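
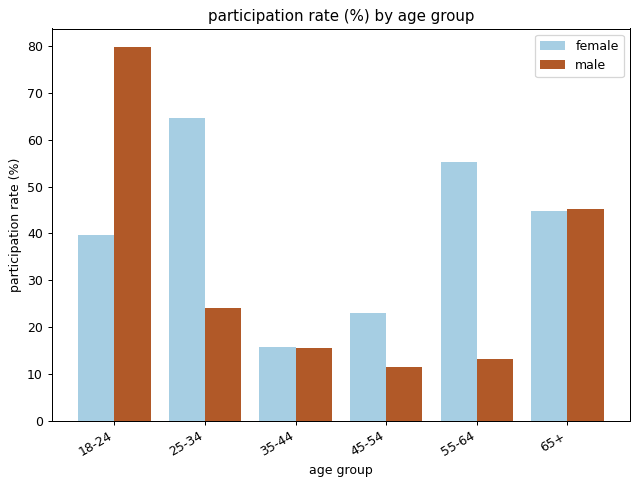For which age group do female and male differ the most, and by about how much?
55-64, ≈ 50 %

55-64: female ≈ 60, male ≈ 10 → gap ≈ 50. Next-largest (25-34) is only ≈ 40.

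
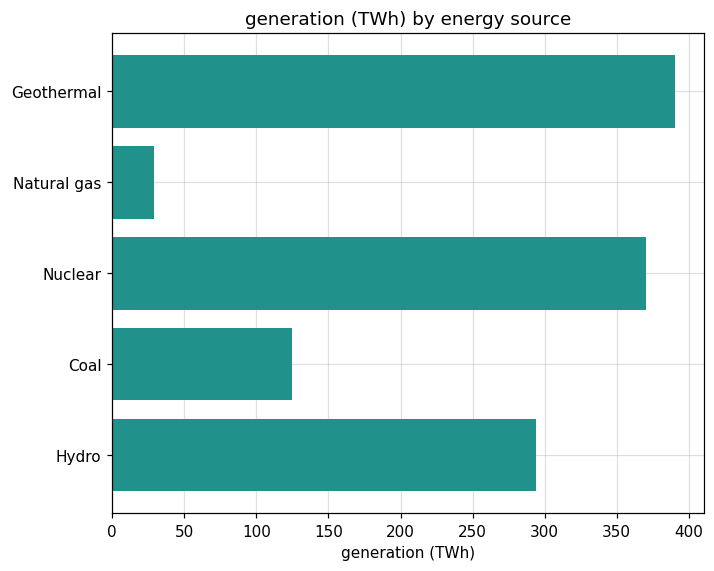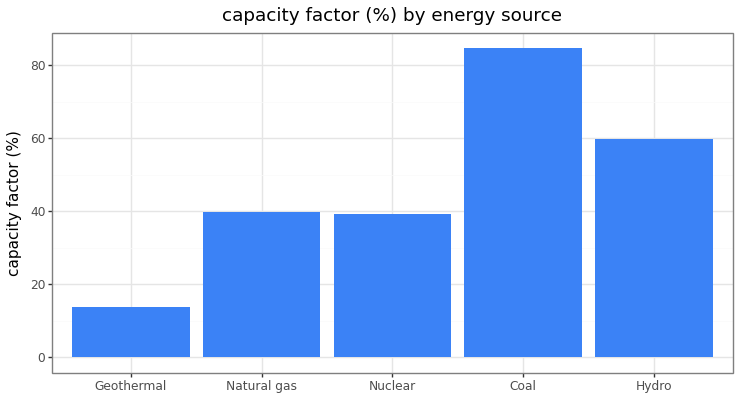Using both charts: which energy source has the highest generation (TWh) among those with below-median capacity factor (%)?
Chart 2 median capacity factor (%) ≈ 40; below-median energy sources: Geothermal, Nuclear. Among those, Geothermal has the highest generation (TWh) (≈ 400).

Geothermal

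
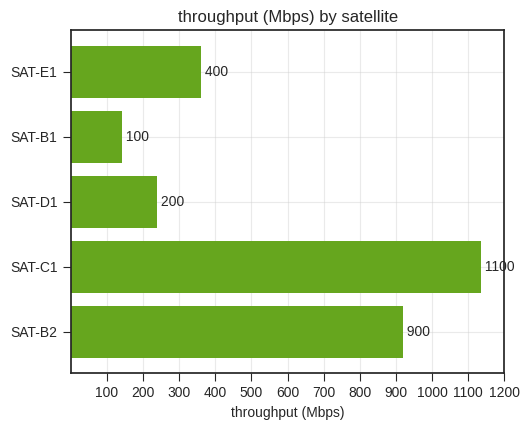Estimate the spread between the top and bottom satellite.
Max SAT-C1 ≈ 1100, min SAT-B1 ≈ 100; range ≈ 1000.

≈ 1000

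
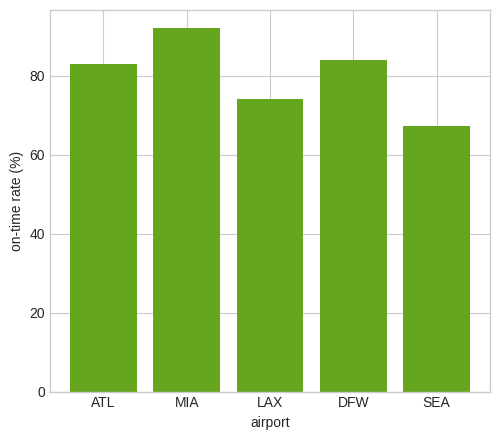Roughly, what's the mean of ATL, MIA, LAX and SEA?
(80 + 90 + 70 + 70) / 4 ≈ 78.

≈ 78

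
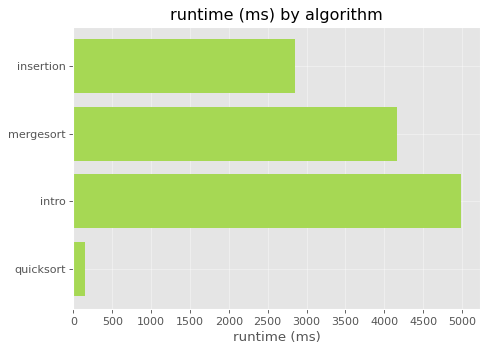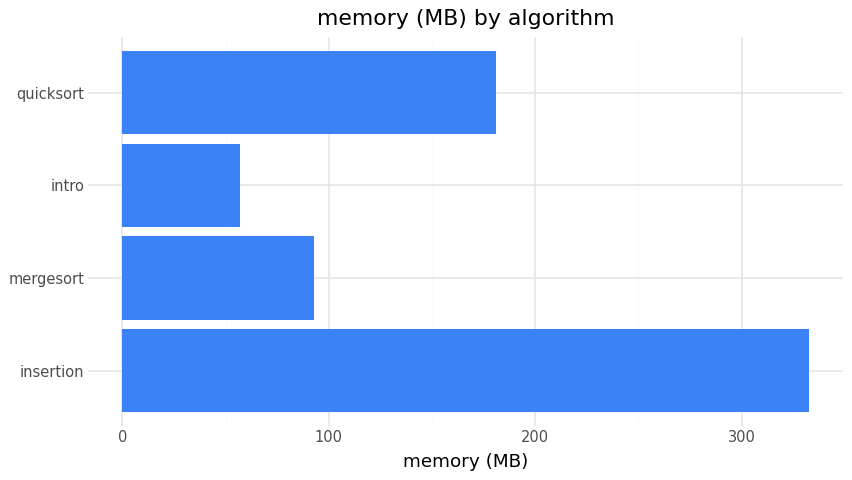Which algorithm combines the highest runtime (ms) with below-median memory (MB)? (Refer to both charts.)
intro

Chart 2 median memory (MB) ≈ 150; below-median algorithms: mergesort, intro. Among those, intro has the highest runtime (ms) (≈ 5000).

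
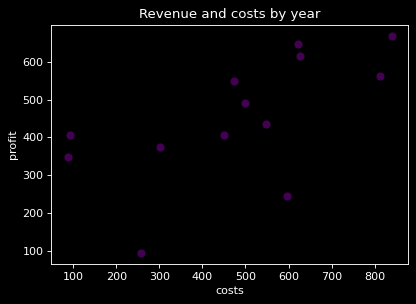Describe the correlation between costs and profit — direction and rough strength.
Points are positively correlated; moderate (|r| ≈ 0.6).

positive, moderate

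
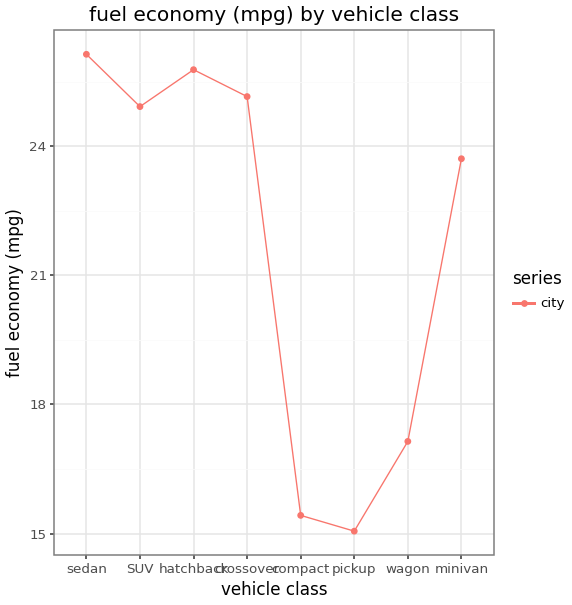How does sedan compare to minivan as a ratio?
sedan ≈ 26, minivan ≈ 24; 26/24 ≈ 1.08.

≈ 1.08×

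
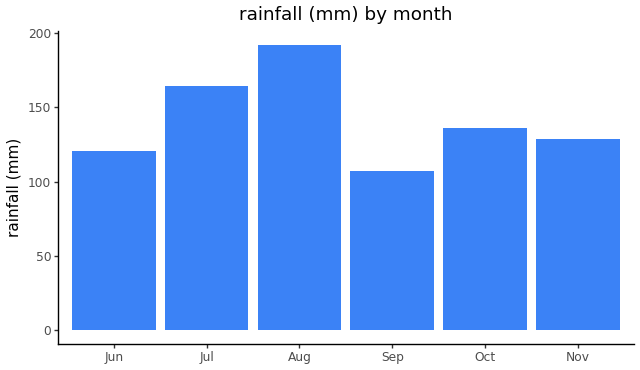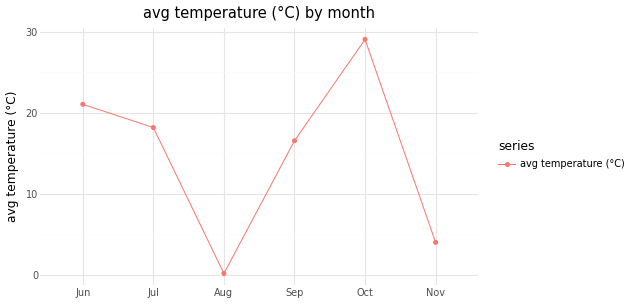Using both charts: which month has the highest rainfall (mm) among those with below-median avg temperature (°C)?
Aug

Chart 2 median avg temperature (°C) ≈ 15; below-median months: Aug, Sep, Nov. Among those, Aug has the highest rainfall (mm) (≈ 200).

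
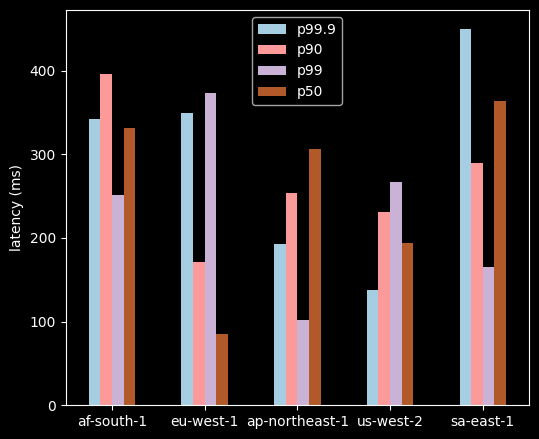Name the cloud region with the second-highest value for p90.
sa-east-1

Top 3 for p90: af-south-1 ≈ 400, sa-east-1 ≈ 300, ap-northeast-1 ≈ 250.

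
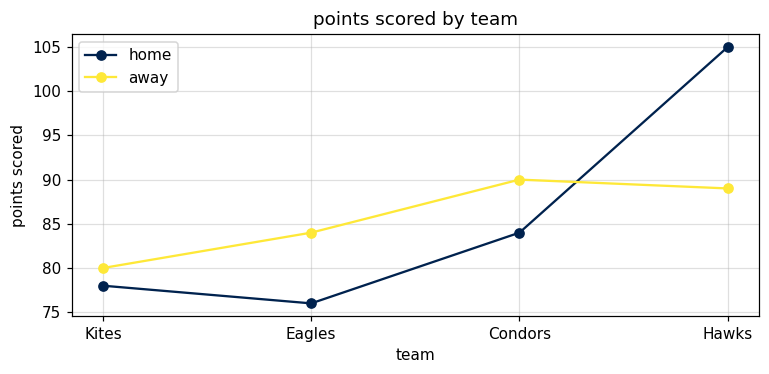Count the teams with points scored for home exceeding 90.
1

Above 90: Hawks.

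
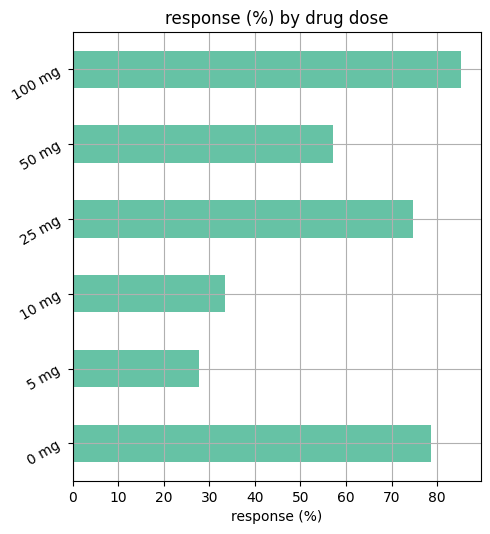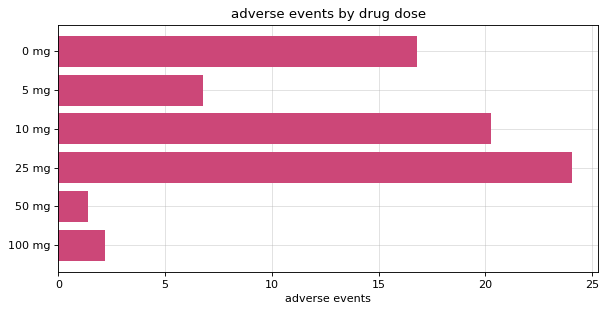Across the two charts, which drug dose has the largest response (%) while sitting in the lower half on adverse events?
Chart 2 median adverse events ≈ 10; below-median drug doses: 5 mg, 50 mg, 100 mg. Among those, 100 mg has the highest response (%) (≈ 90).

100 mg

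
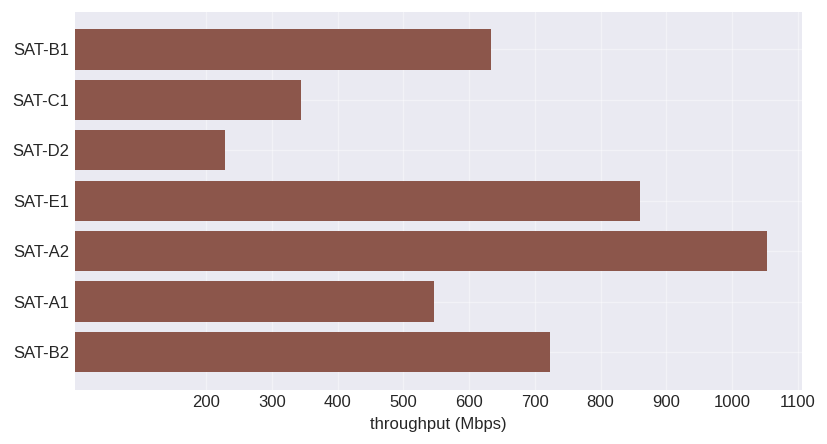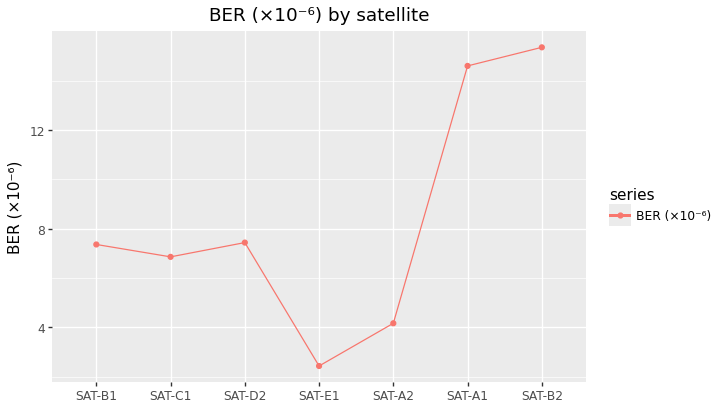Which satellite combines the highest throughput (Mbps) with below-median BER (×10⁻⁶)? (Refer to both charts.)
Chart 2 median BER (×10⁻⁶) ≈ 8; below-median satellites: SAT-C1, SAT-E1, SAT-A2. Among those, SAT-A2 has the highest throughput (Mbps) (≈ 1100).

SAT-A2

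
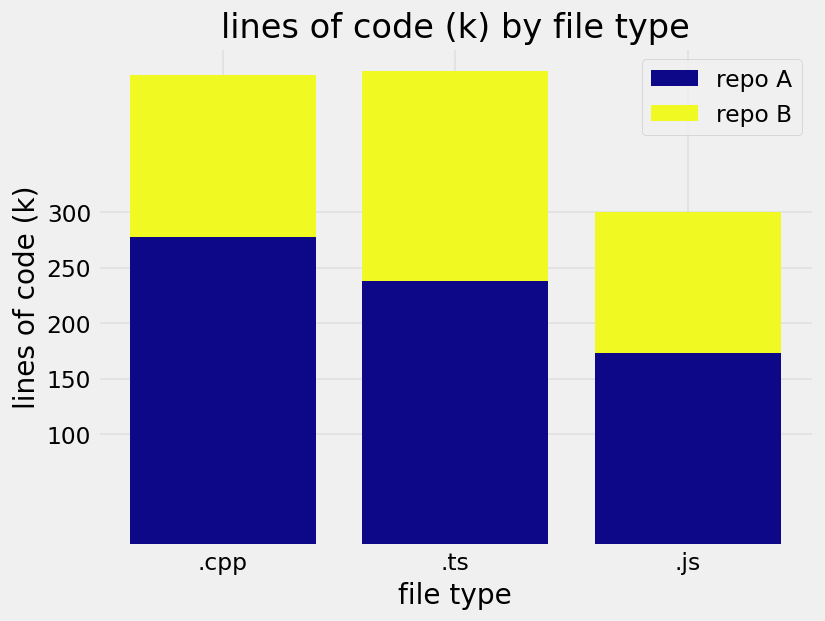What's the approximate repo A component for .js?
≈ 150

repo A top ≈ 150, bottom ≈ 0; segment ≈ 150.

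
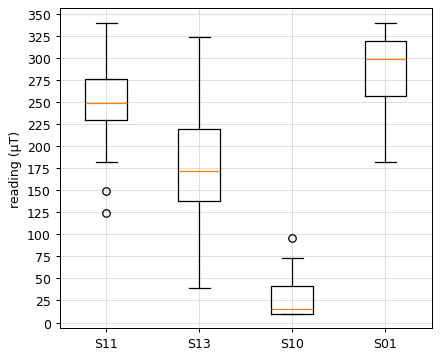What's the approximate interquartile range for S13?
≈ 75

Q3 ≈ 225, Q1 ≈ 150; IQR ≈ 75.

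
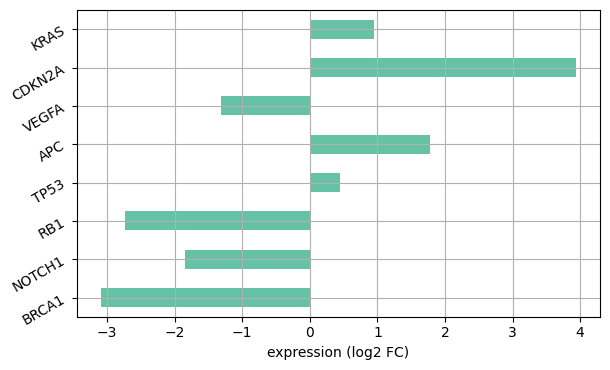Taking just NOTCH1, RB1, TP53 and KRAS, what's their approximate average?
≈ -1

(-2 + -3 + 0 + 1) / 4 ≈ -1.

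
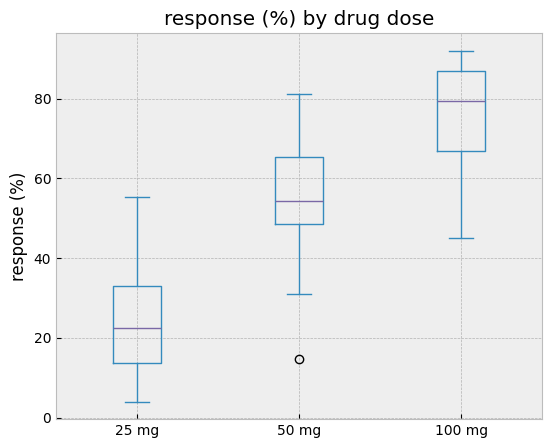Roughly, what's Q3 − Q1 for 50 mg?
≈ 15

Q3 ≈ 65, Q1 ≈ 50; IQR ≈ 15.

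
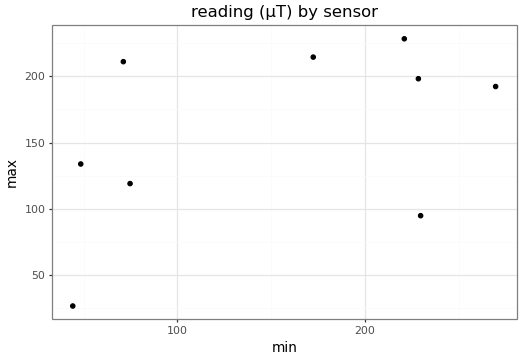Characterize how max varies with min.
positive, moderate

Points are positively correlated; moderate (|r| ≈ 0.5).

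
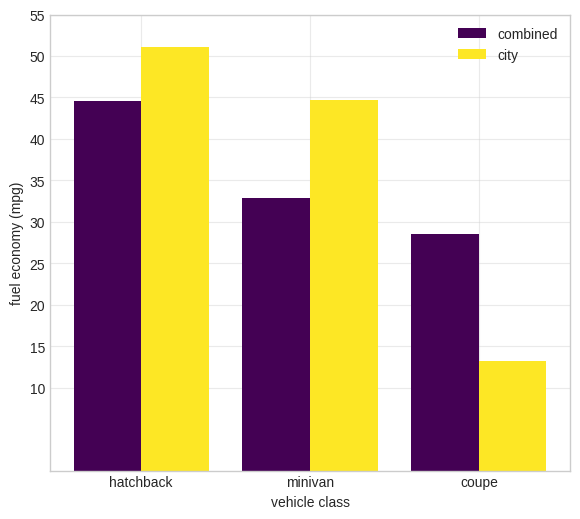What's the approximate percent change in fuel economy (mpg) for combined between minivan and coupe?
minivan ≈ 35, coupe ≈ 30; (30 − 35) / 35 ≈ -14.3%.

≈ -14.3%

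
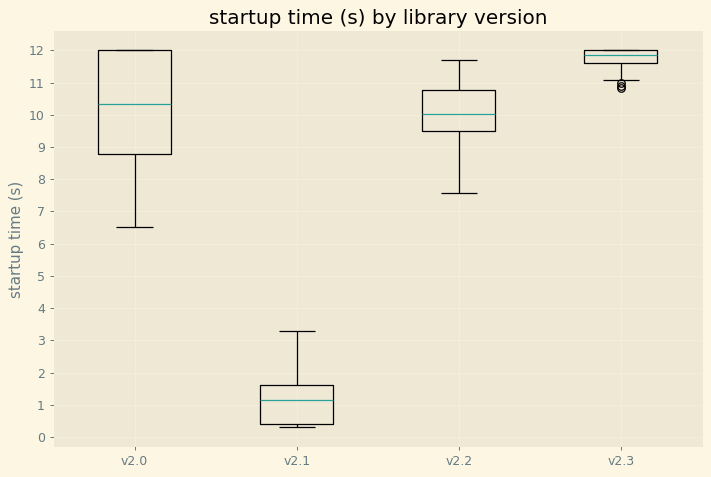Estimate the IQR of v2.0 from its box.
≈ 3

Q3 ≈ 12, Q1 ≈ 9; IQR ≈ 3.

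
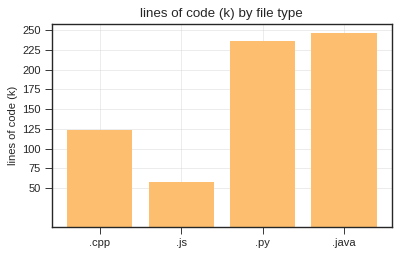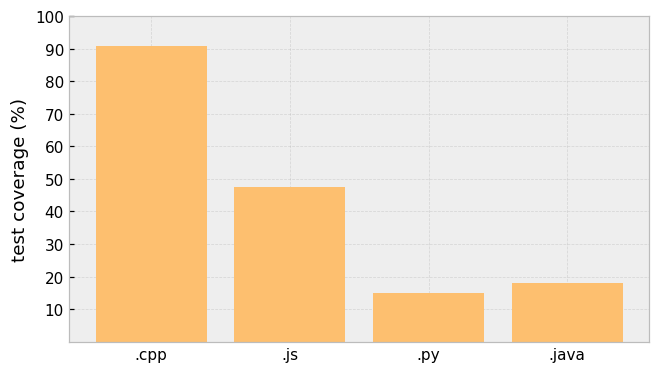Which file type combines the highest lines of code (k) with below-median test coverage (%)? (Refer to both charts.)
.java

Chart 2 median test coverage (%) ≈ 30; below-median file types: .py, .java. Among those, .java has the highest lines of code (k) (≈ 250).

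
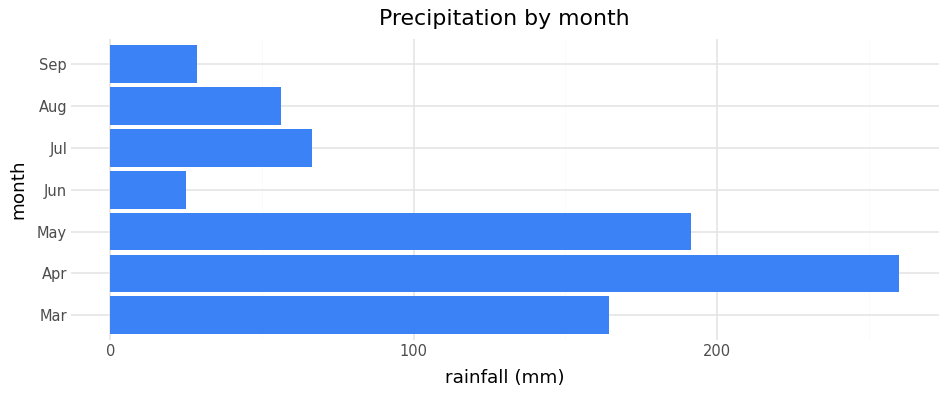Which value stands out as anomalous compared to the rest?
Apr

Apr ≈ 250; the rest sit between ≈ 25 and ≈ 200.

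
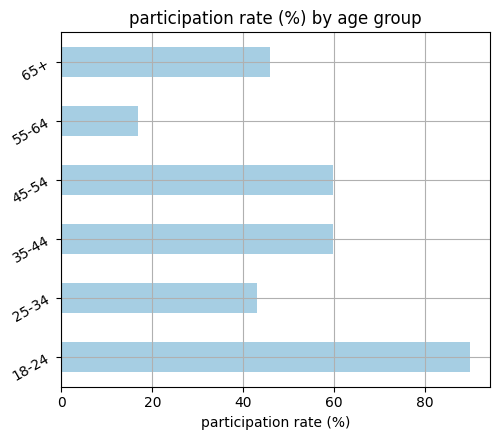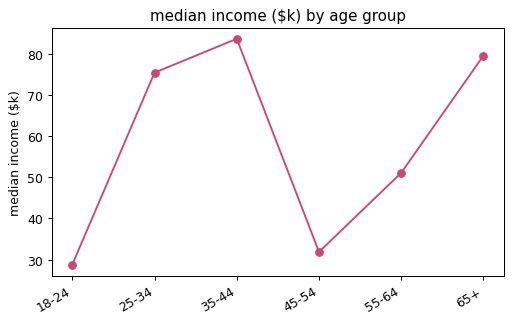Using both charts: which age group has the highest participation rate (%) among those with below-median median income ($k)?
18-24

Chart 2 median median income ($k) ≈ 60; below-median age groups: 18-24, 45-54, 55-64. Among those, 18-24 has the highest participation rate (%) (≈ 90).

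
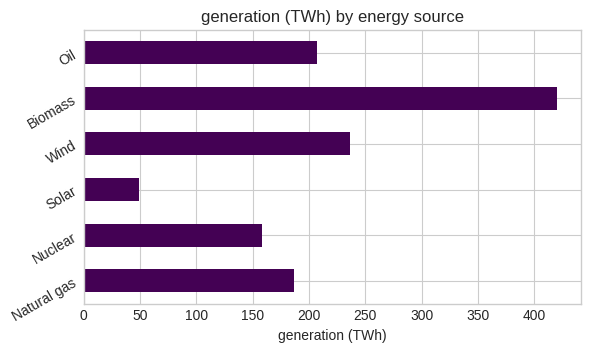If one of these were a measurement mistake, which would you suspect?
Biomass ≈ 400; the rest sit between ≈ 50 and ≈ 250.

Biomass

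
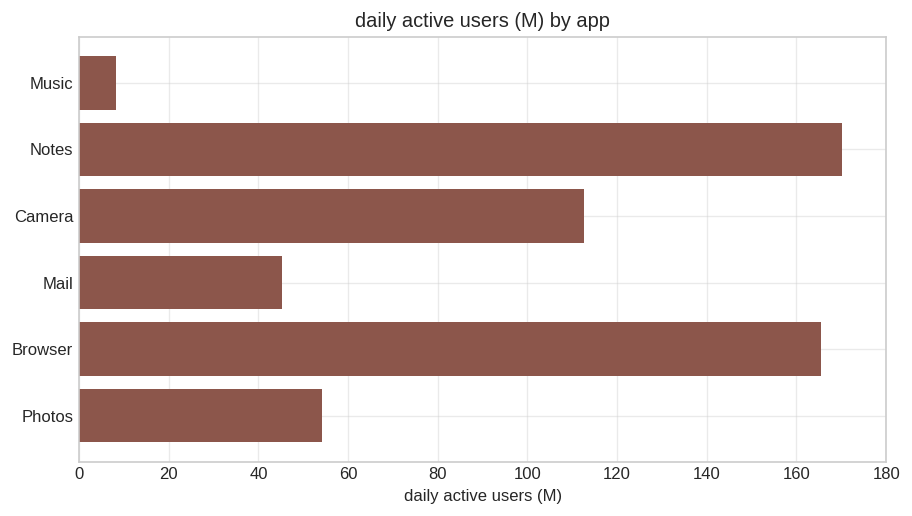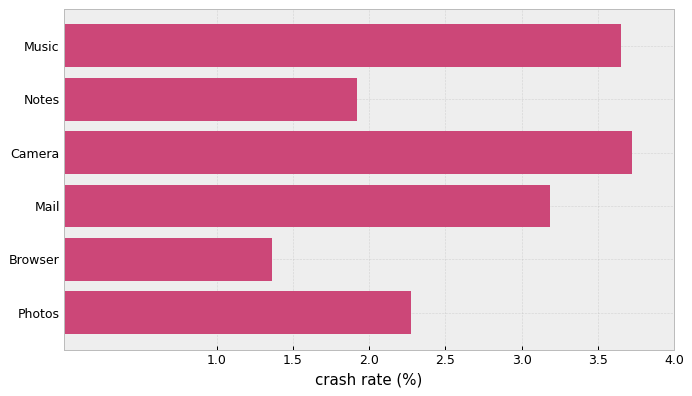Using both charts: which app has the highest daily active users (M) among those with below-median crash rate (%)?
Notes

Chart 2 median crash rate (%) ≈ 2.5; below-median apps: Notes, Browser, Photos. Among those, Notes has the highest daily active users (M) (≈ 180).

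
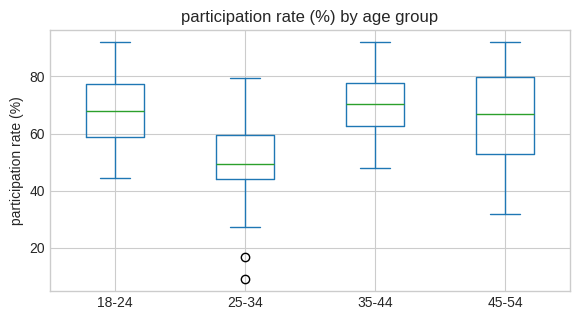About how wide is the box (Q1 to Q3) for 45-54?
Q3 ≈ 80, Q1 ≈ 55; IQR ≈ 25.

≈ 25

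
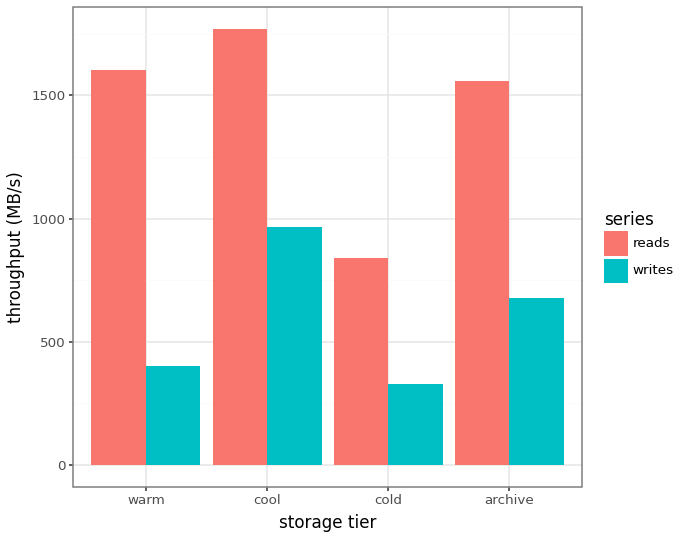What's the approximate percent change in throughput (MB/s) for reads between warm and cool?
≈ +12.5%

warm ≈ 1600, cool ≈ 1800; (1800 − 1600) / 1600 ≈ +12.5%.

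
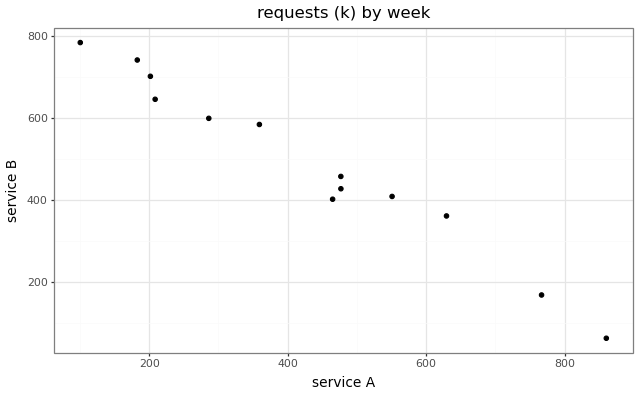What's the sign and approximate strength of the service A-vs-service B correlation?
Points are negatively correlated; strong (|r| ≈ 1.0).

negative, strong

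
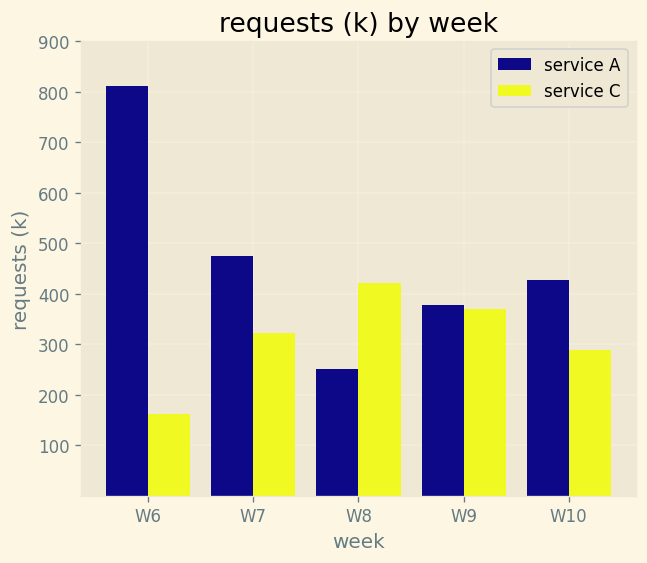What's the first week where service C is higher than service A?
W7: service C ≈ 300 vs service A ≈ 500 (not yet); W8: service C ≈ 400 vs service A ≈ 300 (first crossover).

W8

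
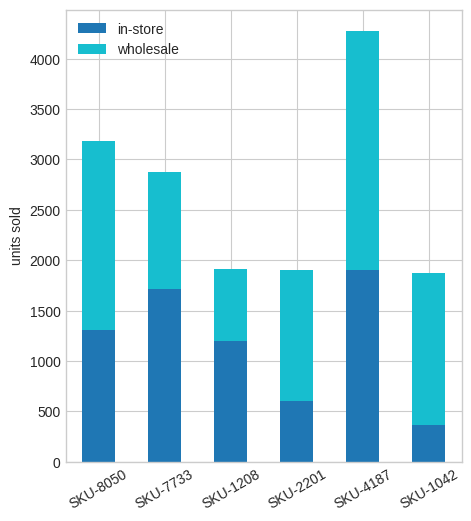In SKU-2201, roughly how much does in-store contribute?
in-store top ≈ 500, bottom ≈ 0; segment ≈ 500.

≈ 500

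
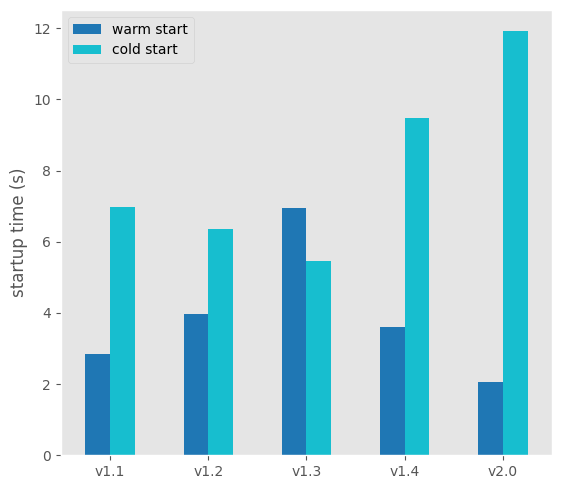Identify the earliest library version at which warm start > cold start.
v1.2: warm start ≈ 4 vs cold start ≈ 6 (not yet); v1.3: warm start ≈ 7 vs cold start ≈ 5 (first crossover).

v1.3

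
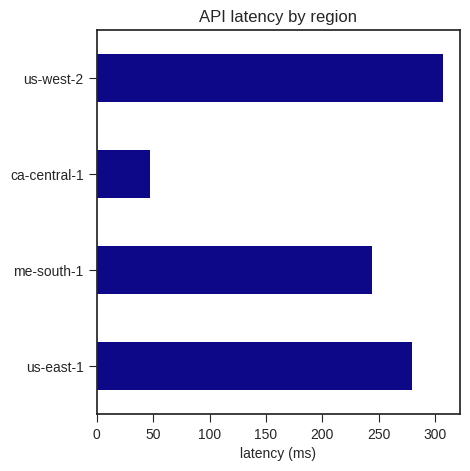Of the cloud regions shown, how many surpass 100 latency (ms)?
3

Above 100: us-east-1, me-south-1, us-west-2.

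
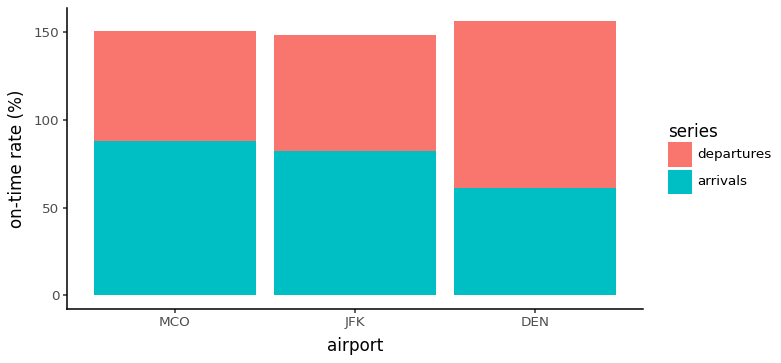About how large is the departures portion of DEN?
departures top ≈ 160, bottom ≈ 60; segment ≈ 100.

≈ 100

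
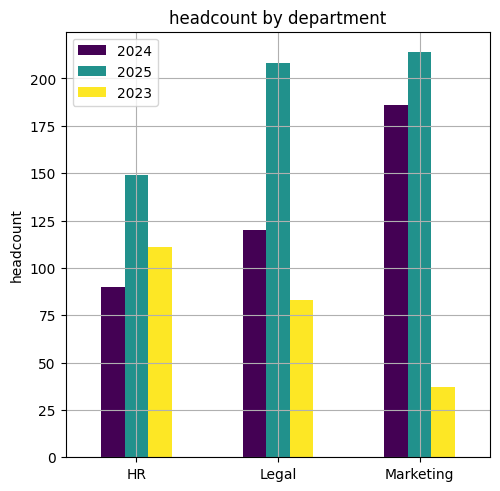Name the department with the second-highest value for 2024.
Top 3 for 2024: Marketing ≈ 180, Legal ≈ 120, HR ≈ 80.

Legal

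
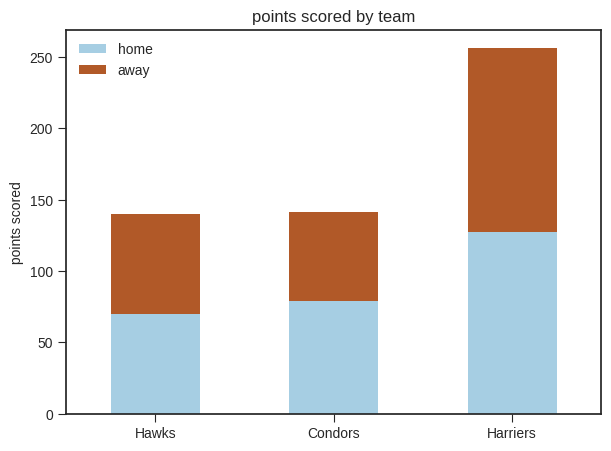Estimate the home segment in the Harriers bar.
home top ≈ 125, bottom ≈ 0; segment ≈ 125.

≈ 125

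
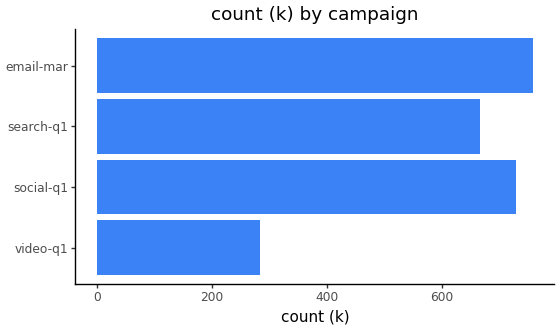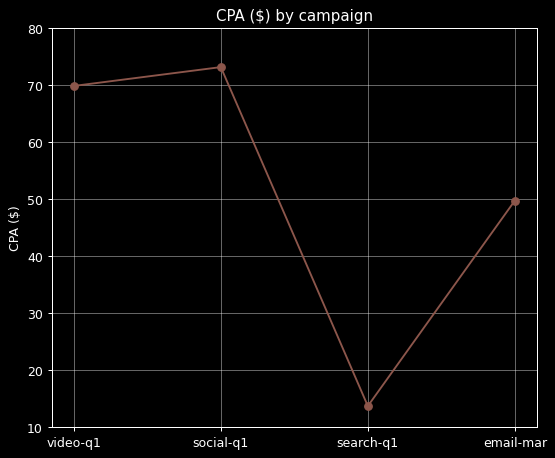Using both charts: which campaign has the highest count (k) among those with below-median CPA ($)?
email-mar

Chart 2 median CPA ($) ≈ 60; below-median campaigns: search-q1, email-mar. Among those, email-mar has the highest count (k) (≈ 800).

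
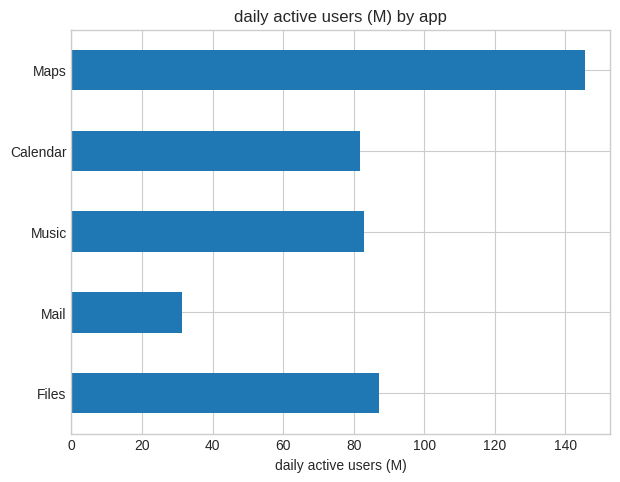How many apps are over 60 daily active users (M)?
Above 60: Files, Music, Calendar, Maps.

4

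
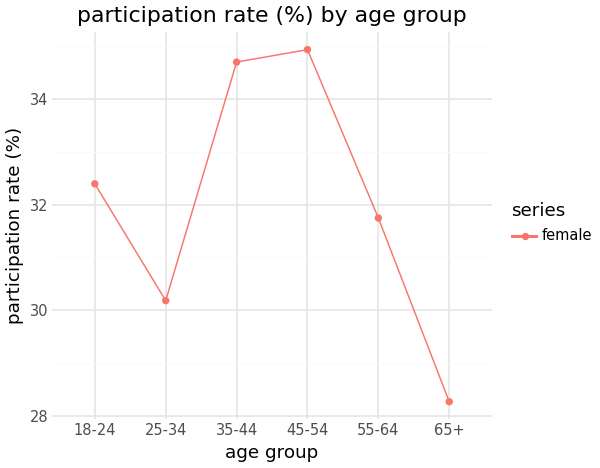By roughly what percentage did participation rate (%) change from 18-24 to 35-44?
≈ +9.4%

18-24 ≈ 32, 35-44 ≈ 35; (35 − 32) / 32 ≈ +9.4%.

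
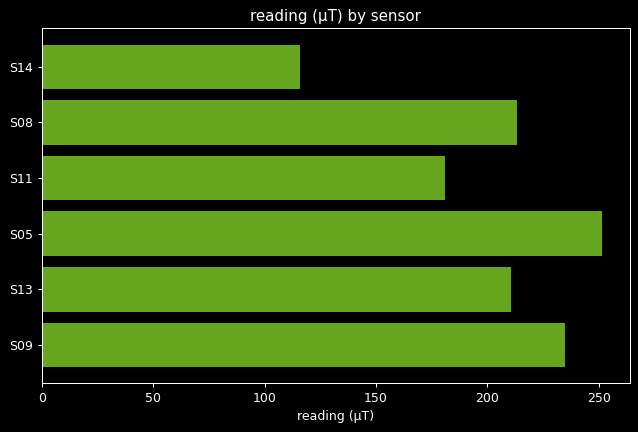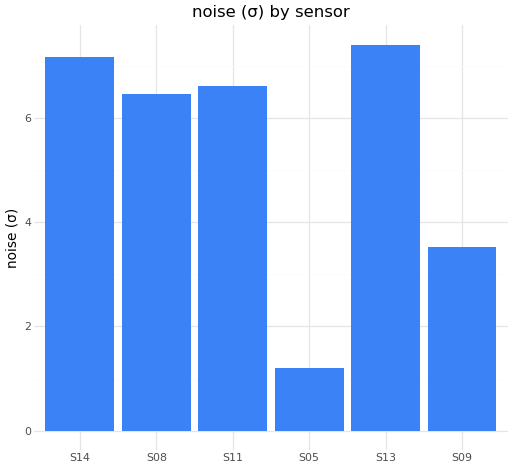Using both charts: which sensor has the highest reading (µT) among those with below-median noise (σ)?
S05

Chart 2 median noise (σ) ≈ 7; below-median sensors: S08, S05, S09. Among those, S05 has the highest reading (µT) (≈ 250).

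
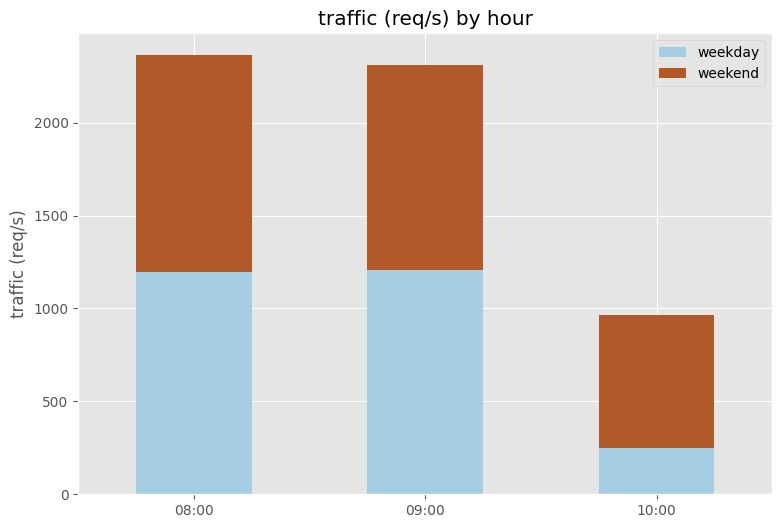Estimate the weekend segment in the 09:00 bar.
weekend top ≈ 2400, bottom ≈ 1200; segment ≈ 1200.

≈ 1200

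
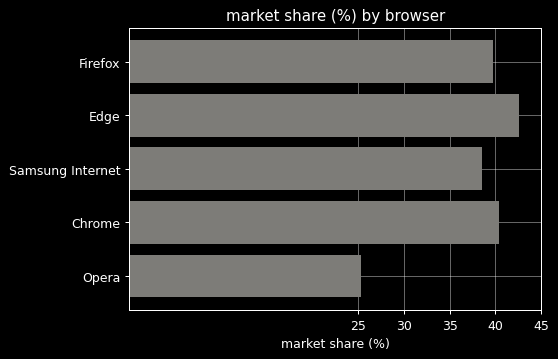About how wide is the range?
Max Edge ≈ 45, min Opera ≈ 25; range ≈ 20.

≈ 20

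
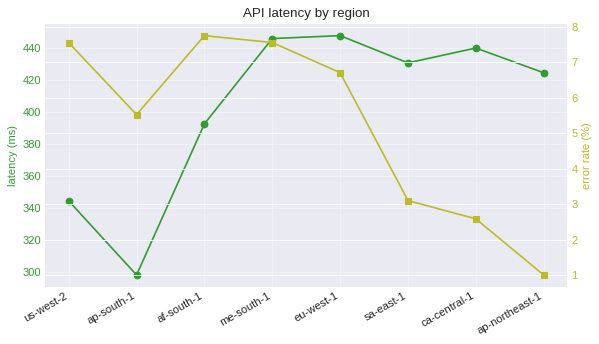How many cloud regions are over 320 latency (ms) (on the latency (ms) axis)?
7

Above 320: us-west-2, af-south-1, me-south-1, eu-west-1, sa-east-1, ca-central-1, ap-northeast-1.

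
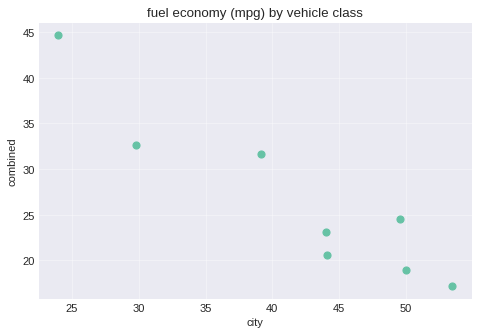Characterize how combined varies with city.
negative, strong

Points are negatively correlated; strong (|r| ≈ 0.9).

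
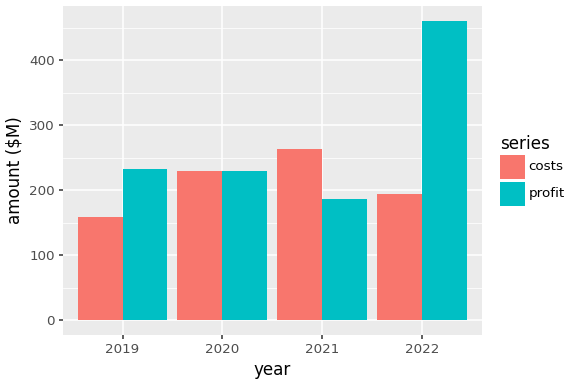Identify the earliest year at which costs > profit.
2021

2020: costs ≈ 250 vs profit ≈ 250 (not yet); 2021: costs ≈ 250 vs profit ≈ 200 (first crossover).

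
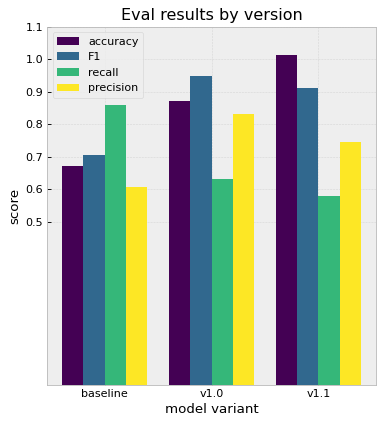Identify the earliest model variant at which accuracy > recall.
v1.0

baseline: accuracy ≈ 0.7 vs recall ≈ 0.9 (not yet); v1.0: accuracy ≈ 0.9 vs recall ≈ 0.6 (first crossover).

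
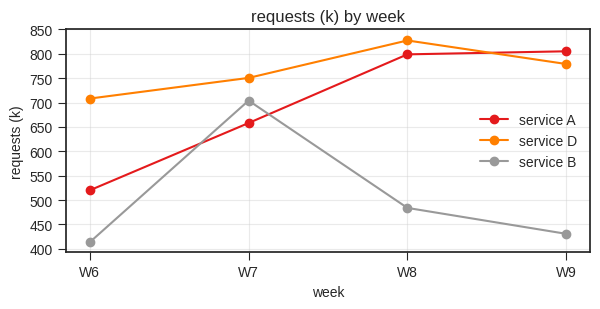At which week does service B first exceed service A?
W7

W6: service B ≈ 400 vs service A ≈ 500 (not yet); W7: service B ≈ 700 vs service A ≈ 650 (first crossover).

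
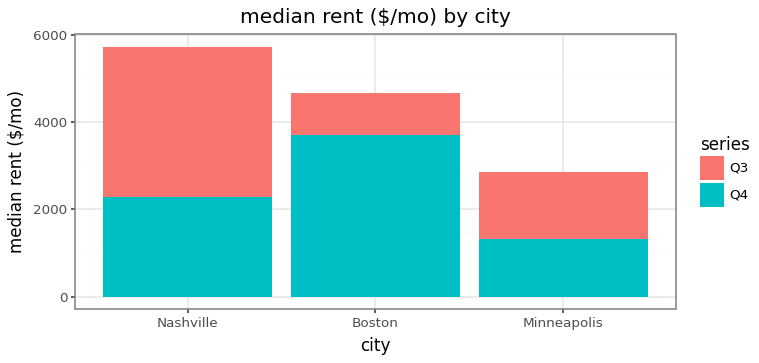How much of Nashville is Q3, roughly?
Q3 top ≈ 5500, bottom ≈ 2500; segment ≈ 3000.

≈ 3000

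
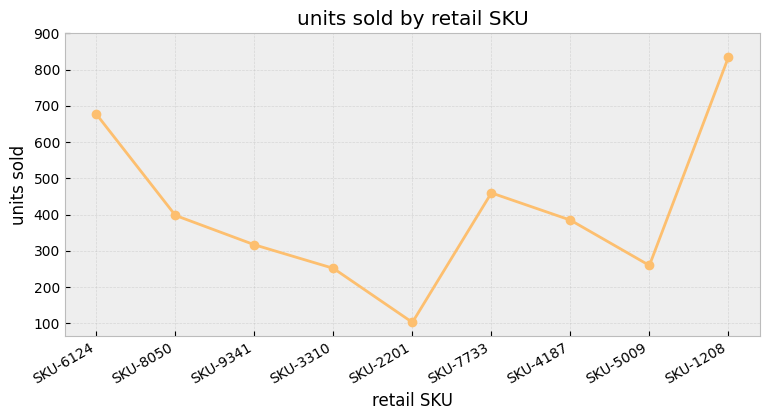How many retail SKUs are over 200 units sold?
Above 200: SKU-6124, SKU-8050, SKU-9341, SKU-3310, SKU-7733, SKU-4187, SKU-5009, SKU-1208.

8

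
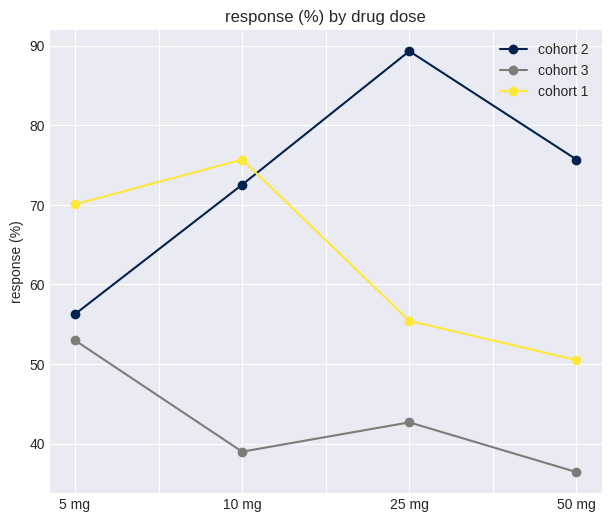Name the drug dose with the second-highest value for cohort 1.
5 mg

Top 3 for cohort 1: 10 mg ≈ 75, 5 mg ≈ 70, 25 mg ≈ 55.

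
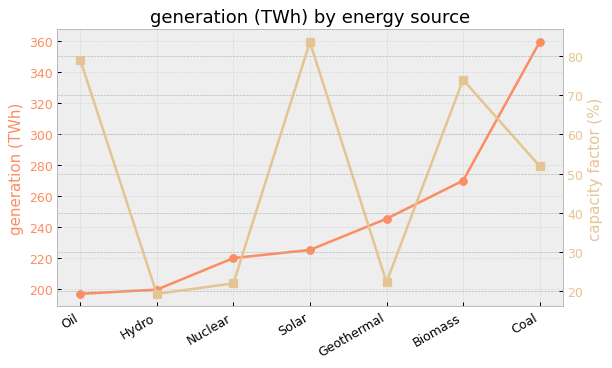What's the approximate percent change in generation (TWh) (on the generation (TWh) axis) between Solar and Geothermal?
≈ +9.1%

Solar ≈ 220, Geothermal ≈ 240; (240 − 220) / 220 ≈ +9.1%.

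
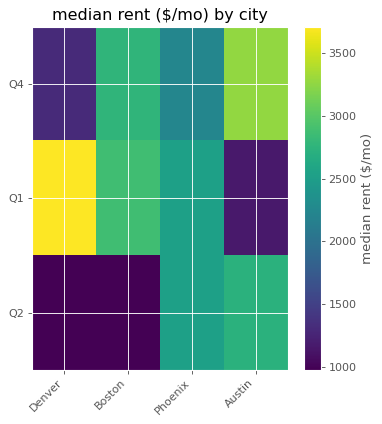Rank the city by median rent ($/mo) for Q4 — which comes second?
Boston

Top 3 for Q4: Austin ≈ 3500, Boston ≈ 3000, Phoenix ≈ 2000.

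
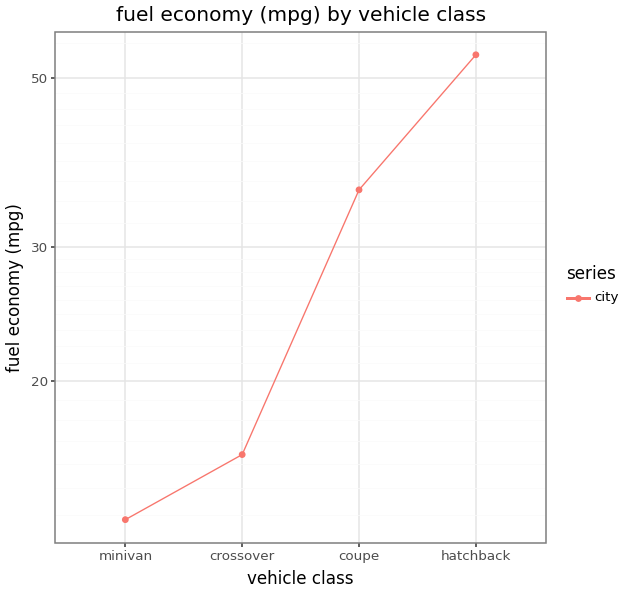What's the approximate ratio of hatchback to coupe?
≈ 1.57×

hatchback ≈ 55, coupe ≈ 35; 55/35 ≈ 1.57.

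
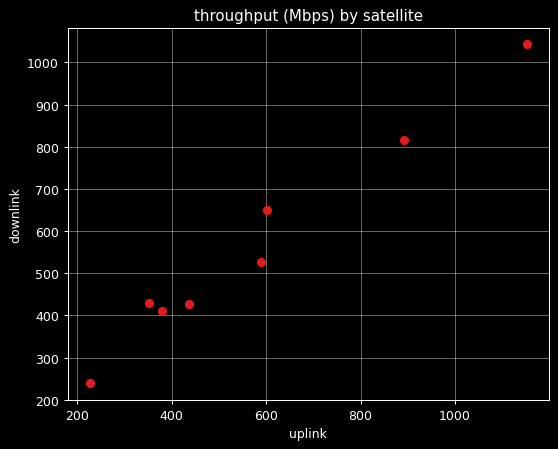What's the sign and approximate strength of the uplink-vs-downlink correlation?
Points are positively correlated; strong (|r| ≈ 1.0).

positive, strong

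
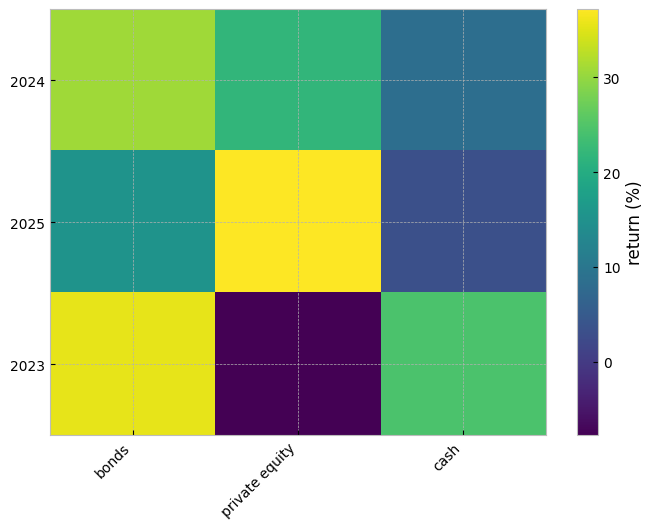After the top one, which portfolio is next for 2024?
Top 3 for 2024: bonds ≈ 30, private equity ≈ 20, cash ≈ 10.

private equity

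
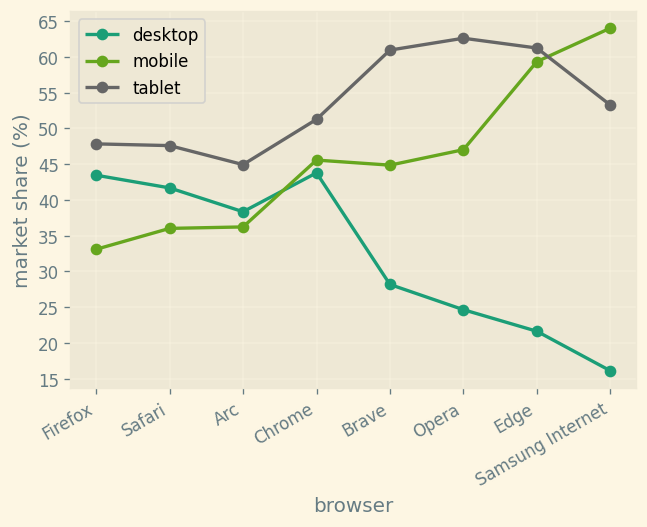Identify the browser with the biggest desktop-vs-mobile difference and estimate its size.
Samsung Internet: desktop ≈ 15, mobile ≈ 65 → gap ≈ 50. Next-largest (Edge) is only ≈ 40.

Samsung Internet, ≈ 50 %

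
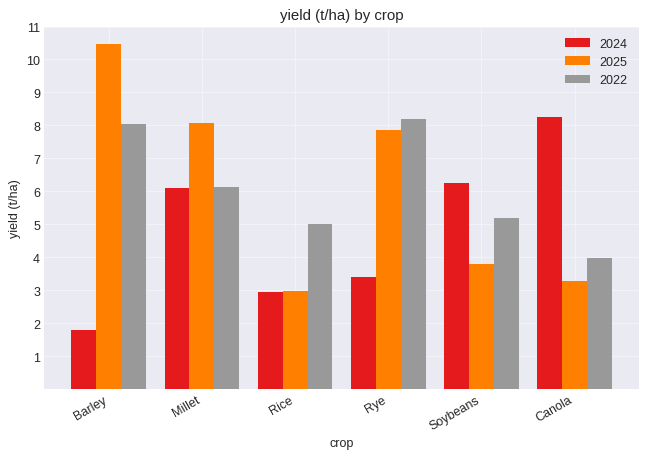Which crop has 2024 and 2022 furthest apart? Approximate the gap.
Barley, ≈ 6 t/ha

Barley: 2024 ≈ 2, 2022 ≈ 8 → gap ≈ 6. Next-largest (Rye) is only ≈ 5.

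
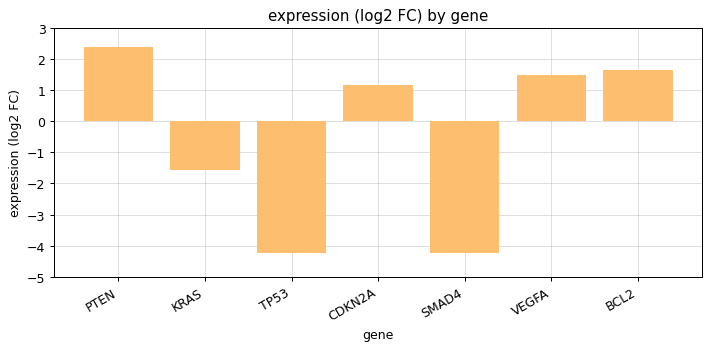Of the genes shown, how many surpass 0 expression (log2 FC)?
4

Above 0: PTEN, CDKN2A, VEGFA, BCL2.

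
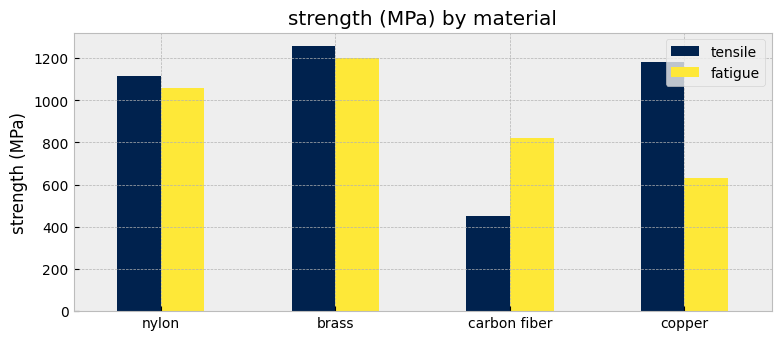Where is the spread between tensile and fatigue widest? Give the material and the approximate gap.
copper: tensile ≈ 1200, fatigue ≈ 600 → gap ≈ 600. Next-largest (carbon fiber) is only ≈ 400.

copper, ≈ 600 MPa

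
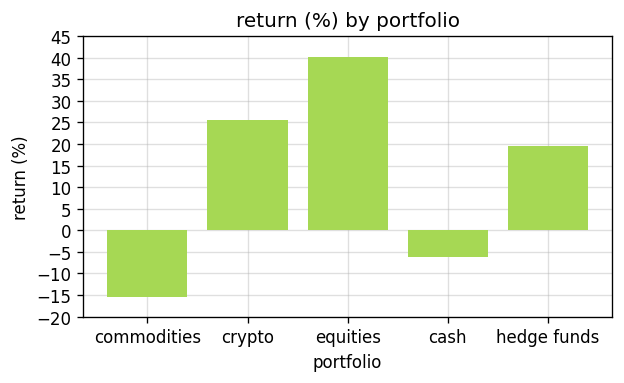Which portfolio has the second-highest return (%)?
Top 3: equities ≈ 40, crypto ≈ 25, hedge funds ≈ 20.

crypto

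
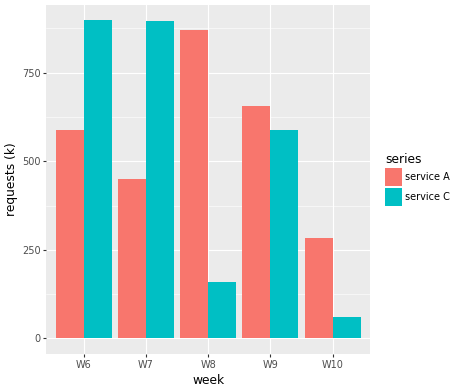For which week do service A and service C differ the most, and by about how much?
W8: service A ≈ 900, service C ≈ 200 → gap ≈ 700. Next-largest (W7) is only ≈ 500.

W8, ≈ 700 k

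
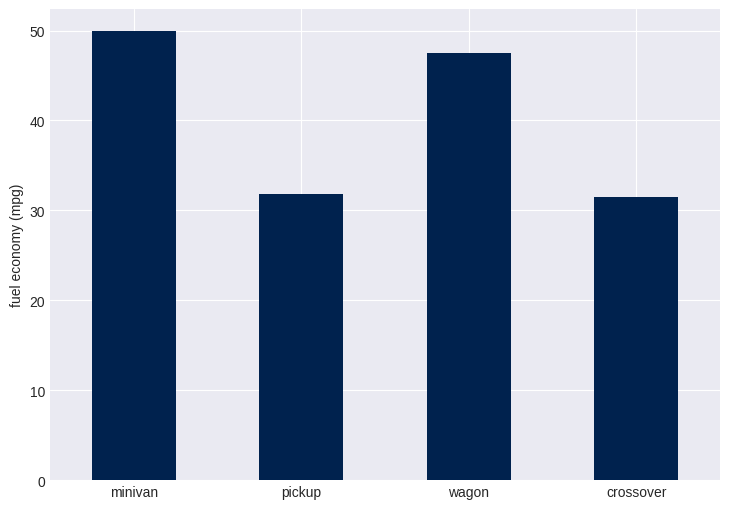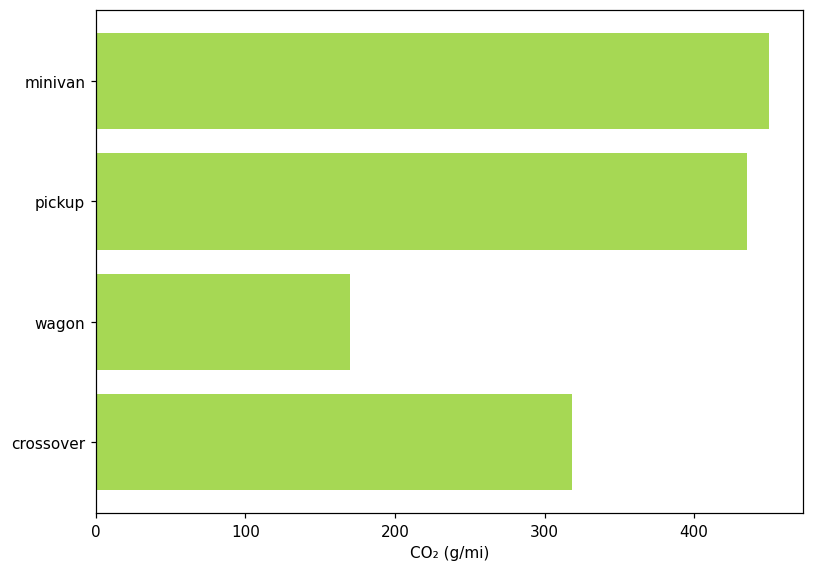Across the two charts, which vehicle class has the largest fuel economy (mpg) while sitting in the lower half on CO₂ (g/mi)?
Chart 2 median CO₂ (g/mi) ≈ 400; below-median vehicle classes: wagon, crossover. Among those, wagon has the highest fuel economy (mpg) (≈ 50).

wagon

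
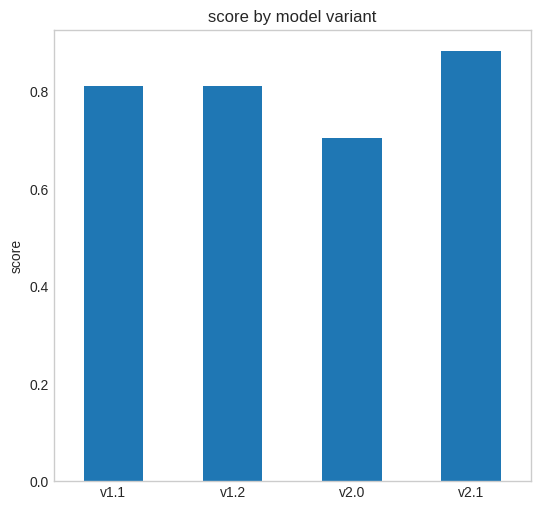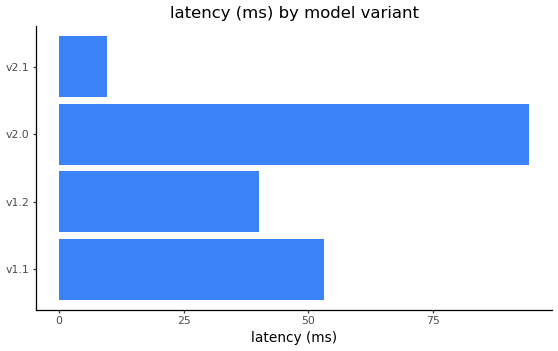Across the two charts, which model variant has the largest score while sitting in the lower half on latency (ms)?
v2.1

Chart 2 median latency (ms) ≈ 50; below-median model variants: v1.2, v2.1. Among those, v2.1 has the highest score (≈ 0.9).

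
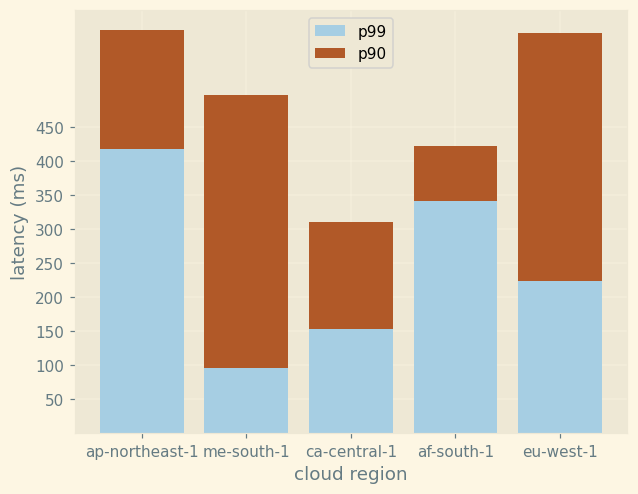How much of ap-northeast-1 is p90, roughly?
≈ 200

p90 top ≈ 600, bottom ≈ 400; segment ≈ 200.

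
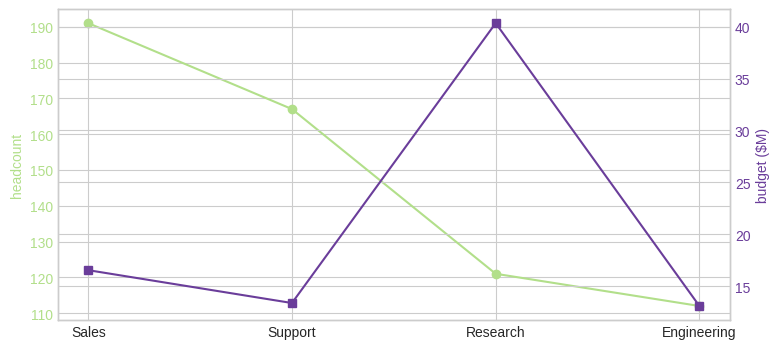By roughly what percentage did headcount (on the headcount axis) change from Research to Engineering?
≈ -8.3%

Research ≈ 120, Engineering ≈ 110; (110 − 120) / 120 ≈ -8.3%.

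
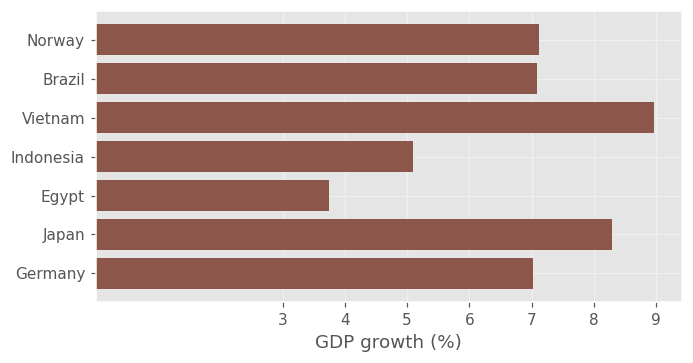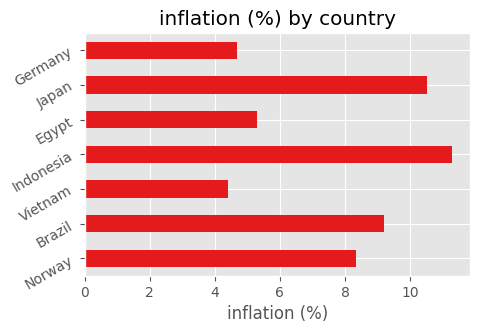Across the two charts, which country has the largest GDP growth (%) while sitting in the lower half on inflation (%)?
Vietnam

Chart 2 median inflation (%) ≈ 8; below-median countries: Vietnam, Egypt, Germany. Among those, Vietnam has the highest GDP growth (%) (≈ 9).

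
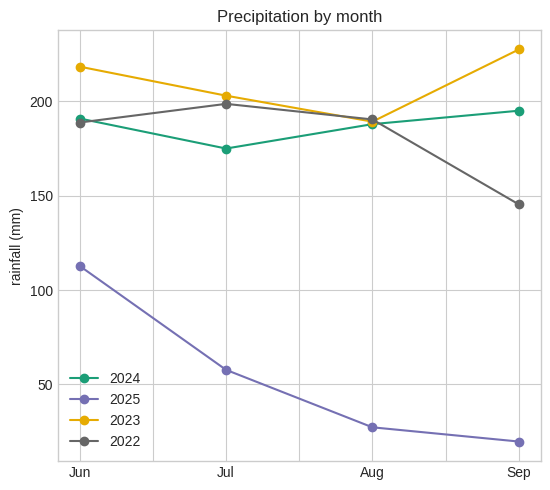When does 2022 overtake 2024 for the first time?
Jun: 2022 ≈ 180 vs 2024 ≈ 200 (not yet); Jul: 2022 ≈ 200 vs 2024 ≈ 180 (first crossover).

Jul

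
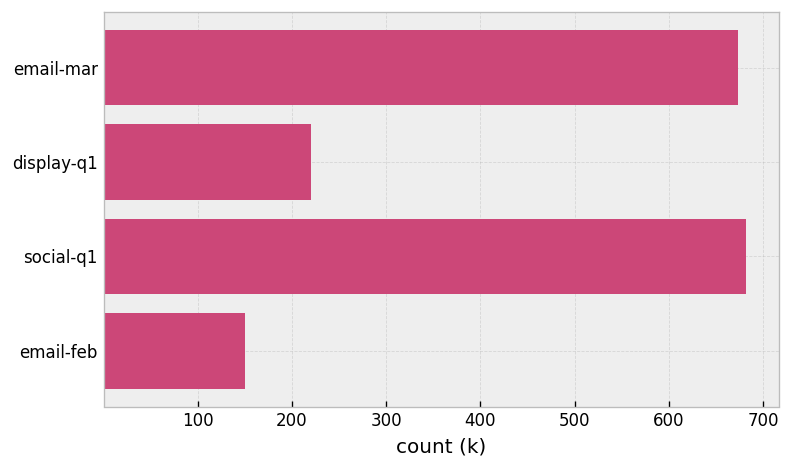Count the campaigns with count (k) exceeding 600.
Above 600: email-mar, social-q1.

2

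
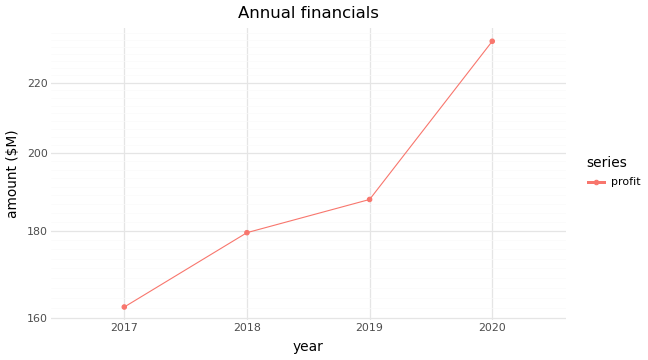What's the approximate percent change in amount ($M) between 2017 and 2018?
≈ +12.5%

2017 ≈ 160, 2018 ≈ 180; (180 − 160) / 160 ≈ +12.5%.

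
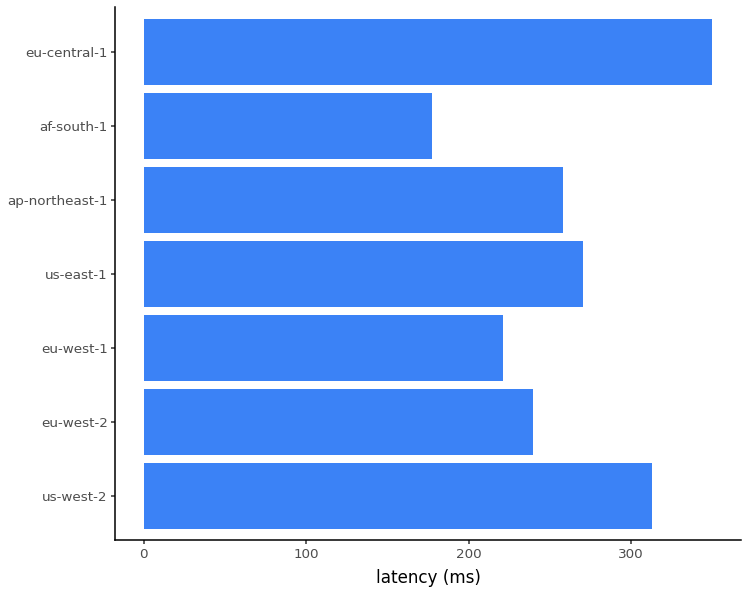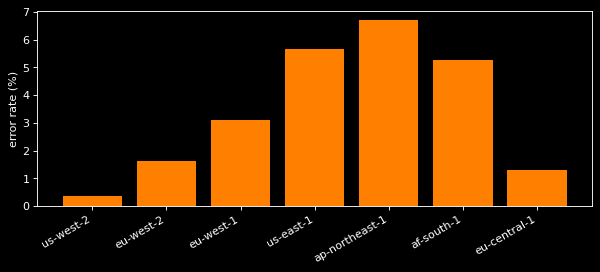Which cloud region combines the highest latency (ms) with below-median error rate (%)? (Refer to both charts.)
eu-central-1

Chart 2 median error rate (%) ≈ 3; below-median cloud regions: us-west-2, eu-west-2, eu-central-1. Among those, eu-central-1 has the highest latency (ms) (≈ 350).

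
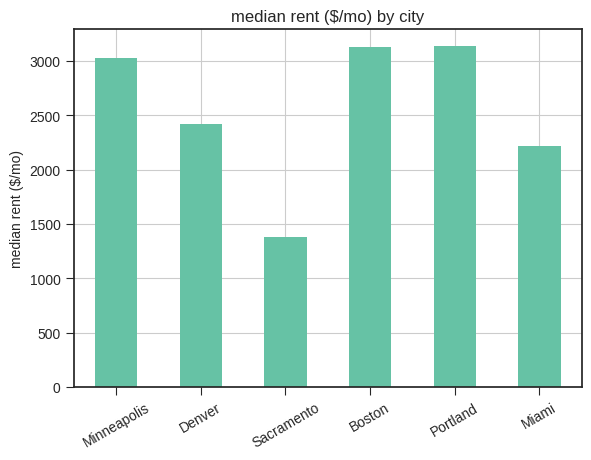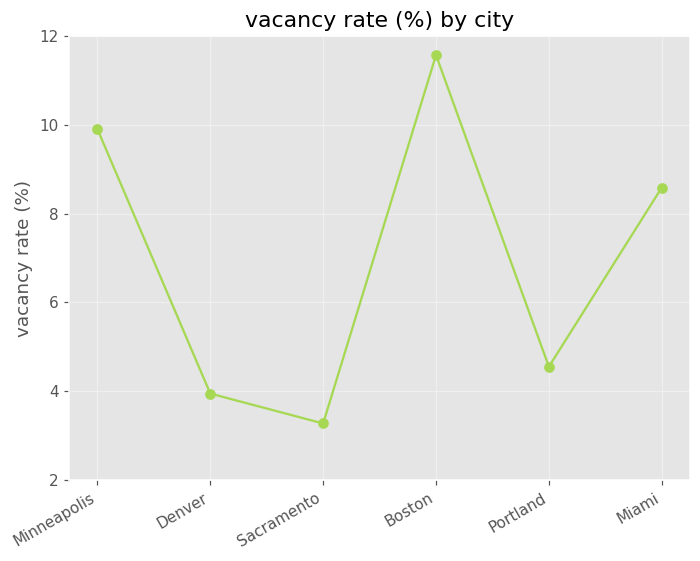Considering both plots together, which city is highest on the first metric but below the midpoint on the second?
Portland

Chart 2 median vacancy rate (%) ≈ 6; below-median cities: Denver, Sacramento, Portland. Among those, Portland has the highest median rent ($/mo) (≈ 3000).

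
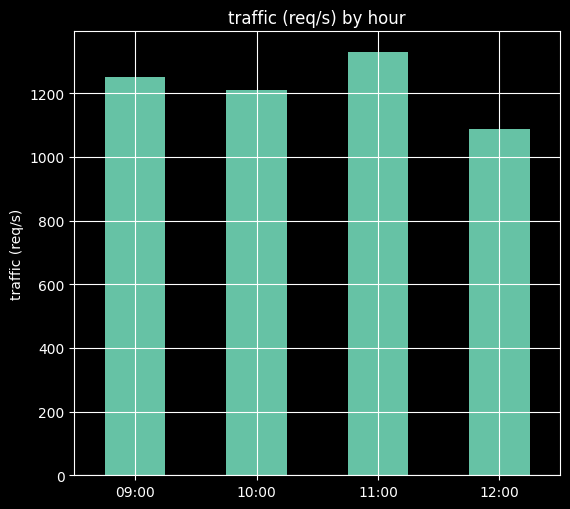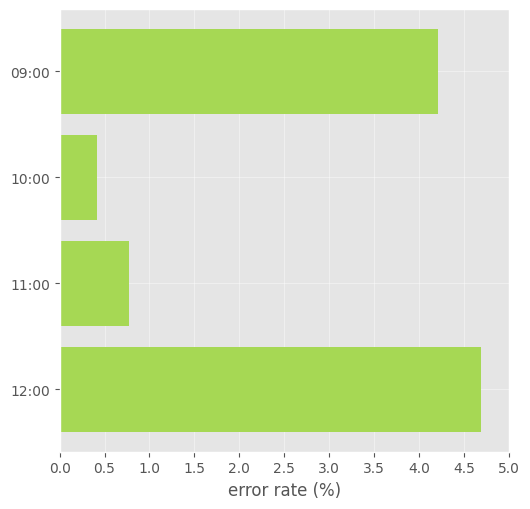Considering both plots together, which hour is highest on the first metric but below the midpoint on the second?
11:00

Chart 2 median error rate (%) ≈ 2.5; below-median hours: 10:00, 11:00. Among those, 11:00 has the highest traffic (req/s) (≈ 1400).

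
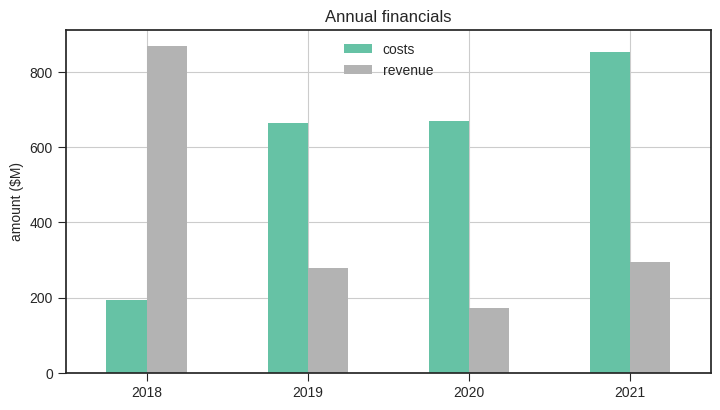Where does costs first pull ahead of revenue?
2018: costs ≈ 200 vs revenue ≈ 900 (not yet); 2019: costs ≈ 700 vs revenue ≈ 300 (first crossover).

2019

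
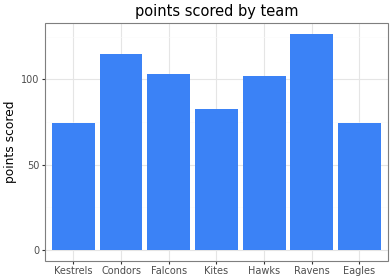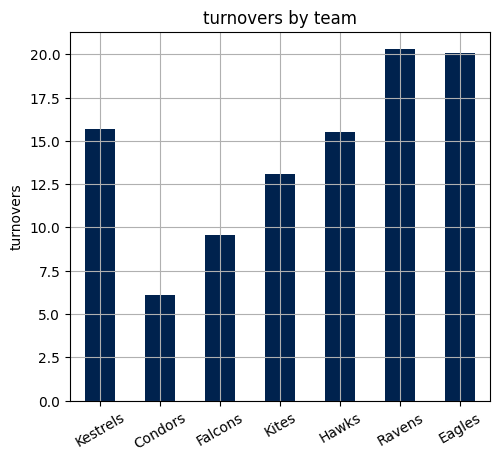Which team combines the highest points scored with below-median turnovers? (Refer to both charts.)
Chart 2 median turnovers ≈ 16; below-median teams: Condors, Falcons, Kites. Among those, Condors has the highest points scored (≈ 120).

Condors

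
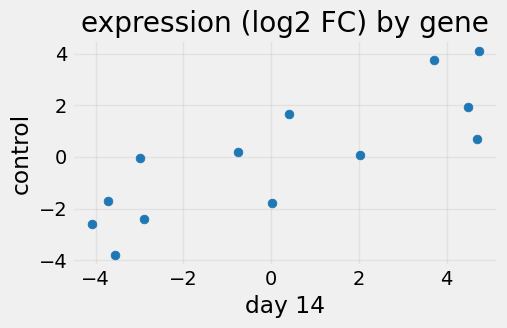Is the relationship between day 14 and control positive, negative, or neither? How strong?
positive, strong

Points are positively correlated; strong (|r| ≈ 0.8).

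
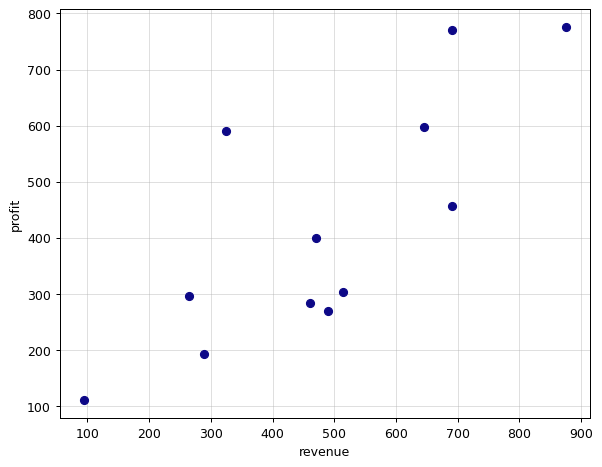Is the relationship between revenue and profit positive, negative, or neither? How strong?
Points are positively correlated; strong (|r| ≈ 0.8).

positive, strong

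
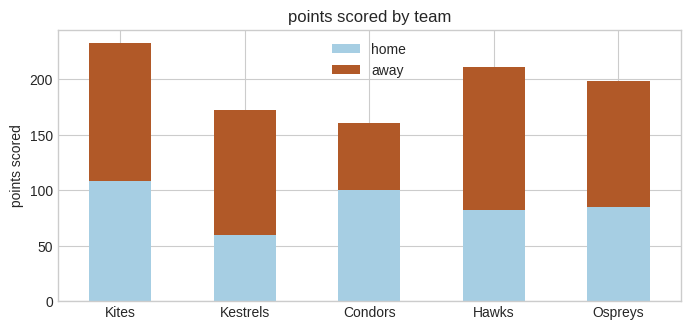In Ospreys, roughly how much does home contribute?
≈ 80

home top ≈ 80, bottom ≈ 0; segment ≈ 80.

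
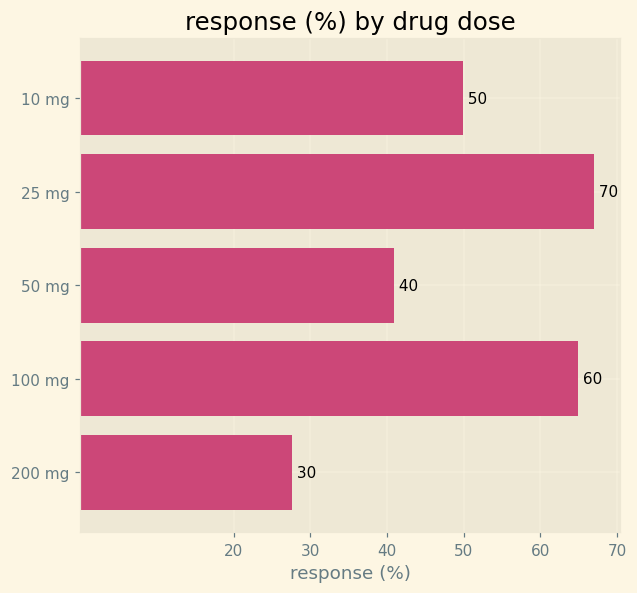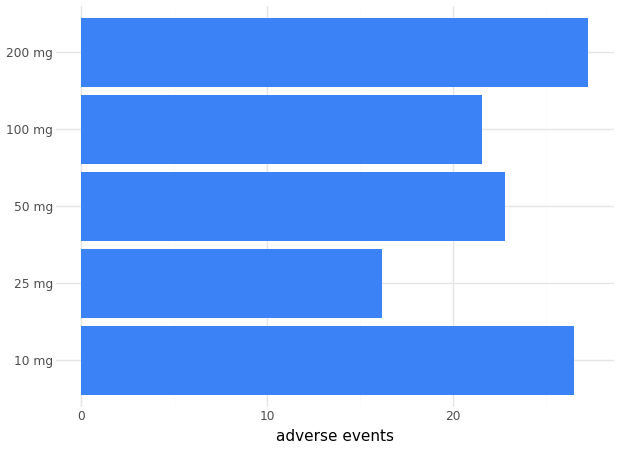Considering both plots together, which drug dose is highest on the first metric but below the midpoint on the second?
25 mg

Chart 2 median adverse events ≈ 25; below-median drug doses: 25 mg, 100 mg. Among those, 25 mg has the highest response (%) (≈ 70).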